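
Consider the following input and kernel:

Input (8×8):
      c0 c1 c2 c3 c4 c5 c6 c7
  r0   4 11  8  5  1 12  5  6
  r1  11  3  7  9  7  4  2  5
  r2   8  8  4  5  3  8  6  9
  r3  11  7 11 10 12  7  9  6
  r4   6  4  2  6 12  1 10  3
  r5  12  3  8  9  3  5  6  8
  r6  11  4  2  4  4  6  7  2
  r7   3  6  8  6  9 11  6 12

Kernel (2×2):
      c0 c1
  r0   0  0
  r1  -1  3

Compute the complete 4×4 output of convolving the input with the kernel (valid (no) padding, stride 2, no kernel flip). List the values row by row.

-2 20 5 13
10 19 9 9
-3 19 12 18
15 10 24 30

Output[0,0]: The receptive field on the input at this output position is [4 11 / 11 3]. Elementwise product with the kernel and sum: 11·-1 + 3·3.
Output[0,1]: The receptive field on the input at this output position is [8 5 / 7 9]. Elementwise product with the kernel and sum: 7·-1 + 9·3.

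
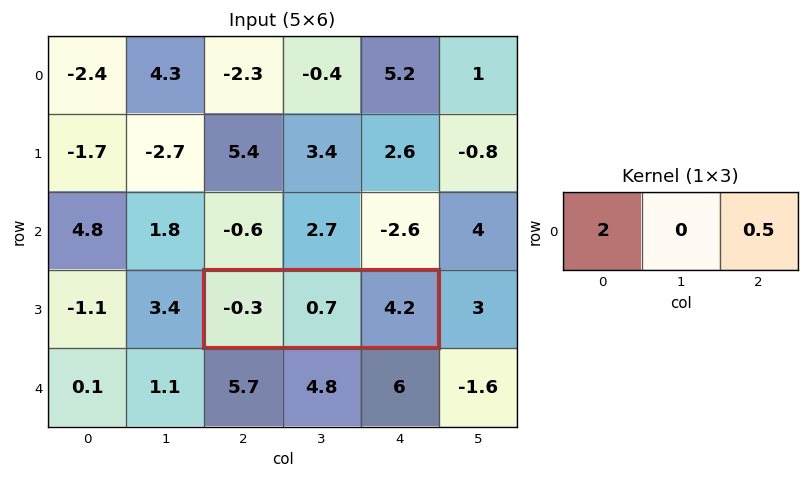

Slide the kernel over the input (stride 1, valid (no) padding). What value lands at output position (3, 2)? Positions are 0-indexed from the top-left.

The receptive field on the input at this output position is [-0.3 0.7 4.2]. Elementwise product with the kernel and sum: -0.3·2 + 4.2·0.5.

1.5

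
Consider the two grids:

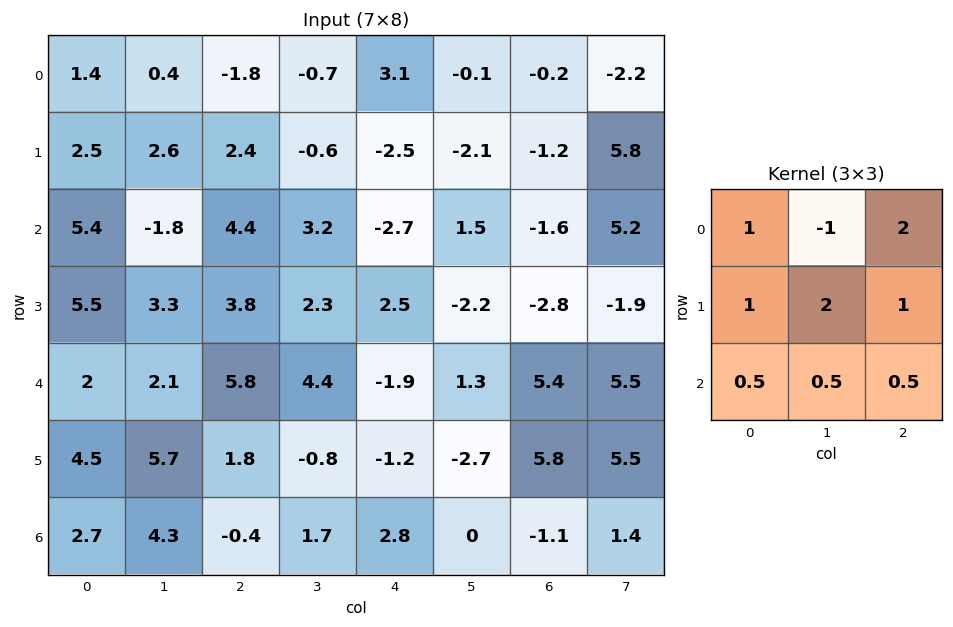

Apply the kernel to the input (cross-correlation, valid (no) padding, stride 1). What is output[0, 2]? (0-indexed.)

The receptive field on the input at this output position is [-1.8 -0.7 3.1 / 2.4 -0.6 -2.5 / 4.4 3.2 -2.7]. Elementwise product with the kernel and sum: -1.8·1 + -0.7·-1 + 3.1·2 + 2.4·1 + -0.6·2 + -2.5·1 + 4.4·0.5 + 3.2·0.5 + -2.7·0.5.

6.25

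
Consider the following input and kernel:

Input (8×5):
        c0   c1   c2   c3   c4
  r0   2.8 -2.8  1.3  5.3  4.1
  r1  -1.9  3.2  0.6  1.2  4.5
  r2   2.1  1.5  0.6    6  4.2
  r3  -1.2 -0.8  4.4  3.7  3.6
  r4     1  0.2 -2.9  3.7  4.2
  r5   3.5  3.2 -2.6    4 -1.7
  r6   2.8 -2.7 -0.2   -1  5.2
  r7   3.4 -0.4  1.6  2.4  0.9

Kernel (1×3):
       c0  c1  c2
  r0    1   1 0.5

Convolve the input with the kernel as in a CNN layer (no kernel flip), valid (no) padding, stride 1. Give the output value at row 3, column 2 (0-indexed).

9.9

The receptive field on the input at this output position is [4.4 3.7 3.6]. Elementwise product with the kernel and sum: 4.4·1 + 3.7·1 + 3.6·0.5.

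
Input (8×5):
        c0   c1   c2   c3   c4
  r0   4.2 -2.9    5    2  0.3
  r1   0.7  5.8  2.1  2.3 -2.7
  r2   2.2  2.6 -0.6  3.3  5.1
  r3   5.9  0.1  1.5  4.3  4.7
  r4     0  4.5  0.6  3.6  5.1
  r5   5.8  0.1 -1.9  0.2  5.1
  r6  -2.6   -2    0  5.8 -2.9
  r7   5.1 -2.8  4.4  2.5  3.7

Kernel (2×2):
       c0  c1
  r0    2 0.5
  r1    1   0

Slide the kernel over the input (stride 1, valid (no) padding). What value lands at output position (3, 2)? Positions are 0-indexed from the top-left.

5.75

The receptive field on the input at this output position is [1.5 4.3 / 0.6 3.6]. Elementwise product with the kernel and sum: 1.5·2 + 4.3·0.5 + 0.6·1.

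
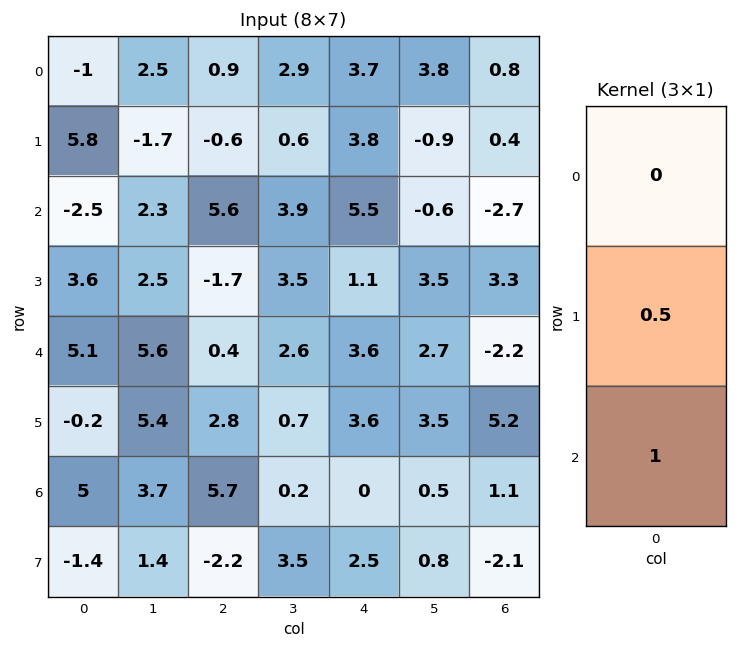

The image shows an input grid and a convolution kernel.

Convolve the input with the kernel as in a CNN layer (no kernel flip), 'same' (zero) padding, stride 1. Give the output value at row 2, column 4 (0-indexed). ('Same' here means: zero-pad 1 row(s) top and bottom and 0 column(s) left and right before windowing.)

3.85

The receptive field on the zero-padded input at this output position is [3.8 / 5.5 / 1.1]. Elementwise product with the kernel and sum: 5.5·0.5 + 1.1·1.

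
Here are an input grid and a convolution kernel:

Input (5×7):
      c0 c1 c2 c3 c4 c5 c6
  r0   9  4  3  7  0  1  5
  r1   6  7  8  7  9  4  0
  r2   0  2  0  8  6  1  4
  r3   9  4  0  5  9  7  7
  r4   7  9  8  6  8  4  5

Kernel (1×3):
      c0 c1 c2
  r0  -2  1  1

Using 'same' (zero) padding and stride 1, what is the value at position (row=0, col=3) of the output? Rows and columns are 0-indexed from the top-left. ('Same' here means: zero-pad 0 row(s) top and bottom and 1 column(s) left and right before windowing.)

The receptive field on the zero-padded input at this output position is [3 7 0]. Elementwise product with the kernel and sum: 3·-2 + 7·1 + 0·1.

1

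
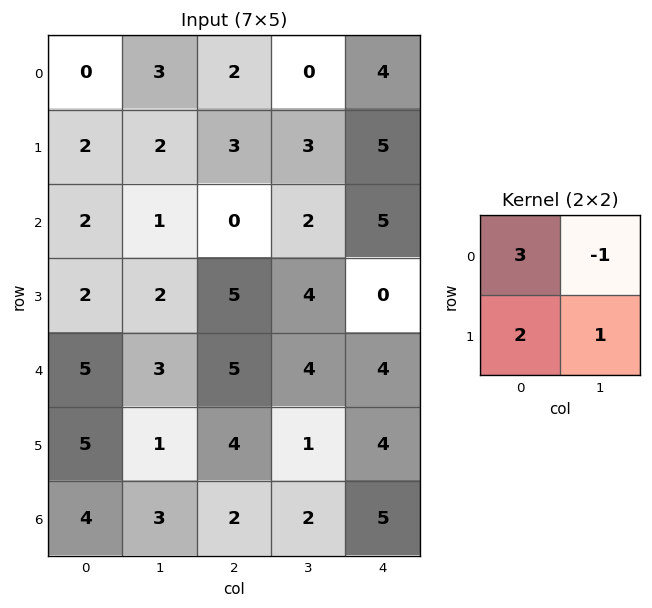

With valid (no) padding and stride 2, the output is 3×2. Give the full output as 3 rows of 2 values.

Output[0,0]: The receptive field on the input at this output position is [0 3 / 2 2]. Elementwise product with the kernel and sum: 0·3 + 3·-1 + 2·2 + 2·1.
Output[0,1]: The receptive field on the input at this output position is [2 0 / 3 3]. Elementwise product with the kernel and sum: 2·3 + 0·-1 + 3·2 + 3·1.

3 15
11 12
23 20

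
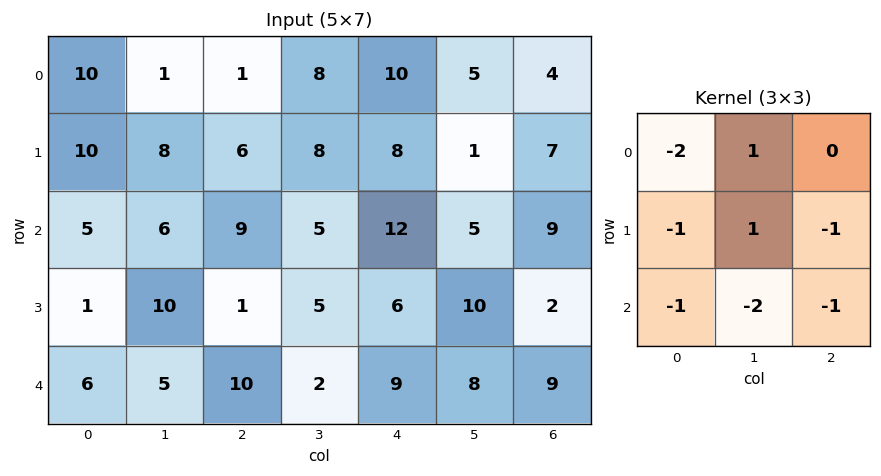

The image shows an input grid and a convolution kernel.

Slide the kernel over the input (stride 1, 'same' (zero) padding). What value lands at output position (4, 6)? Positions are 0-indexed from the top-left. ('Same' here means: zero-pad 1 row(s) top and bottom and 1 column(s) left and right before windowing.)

The receptive field on the zero-padded input at this output position is [10 2 0 / 8 9 0 / 0 0 0]. Elementwise product with the kernel and sum: 10·-2 + 2·1 + 8·-1 + 9·1 + 0·-1 + 0·-1 + 0·-2 + 0·-1.

-17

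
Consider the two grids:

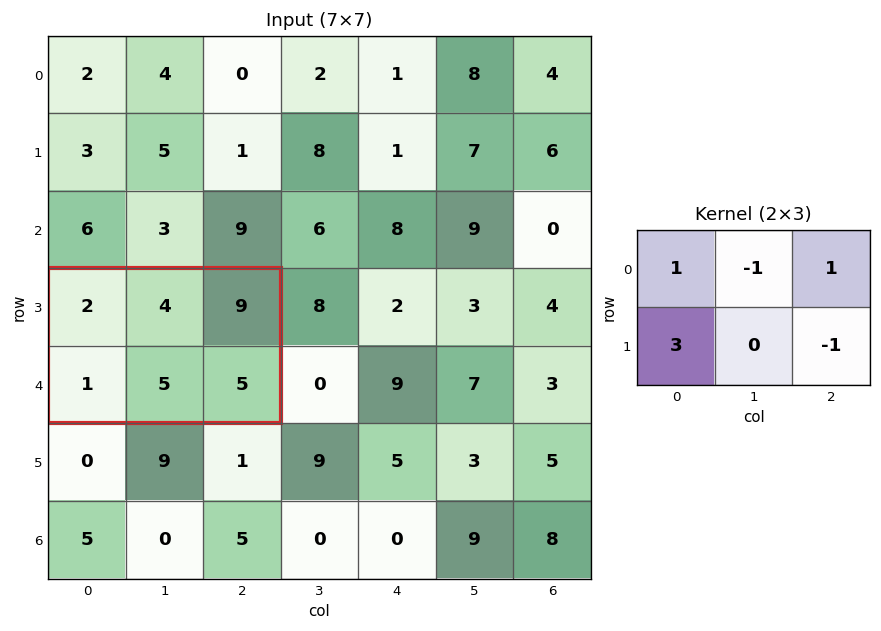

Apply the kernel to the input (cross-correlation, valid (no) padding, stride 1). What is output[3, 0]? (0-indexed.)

The receptive field on the input at this output position is [2 4 9 / 1 5 5]. Elementwise product with the kernel and sum: 2·1 + 4·-1 + 9·1 + 1·3 + 5·-1.

5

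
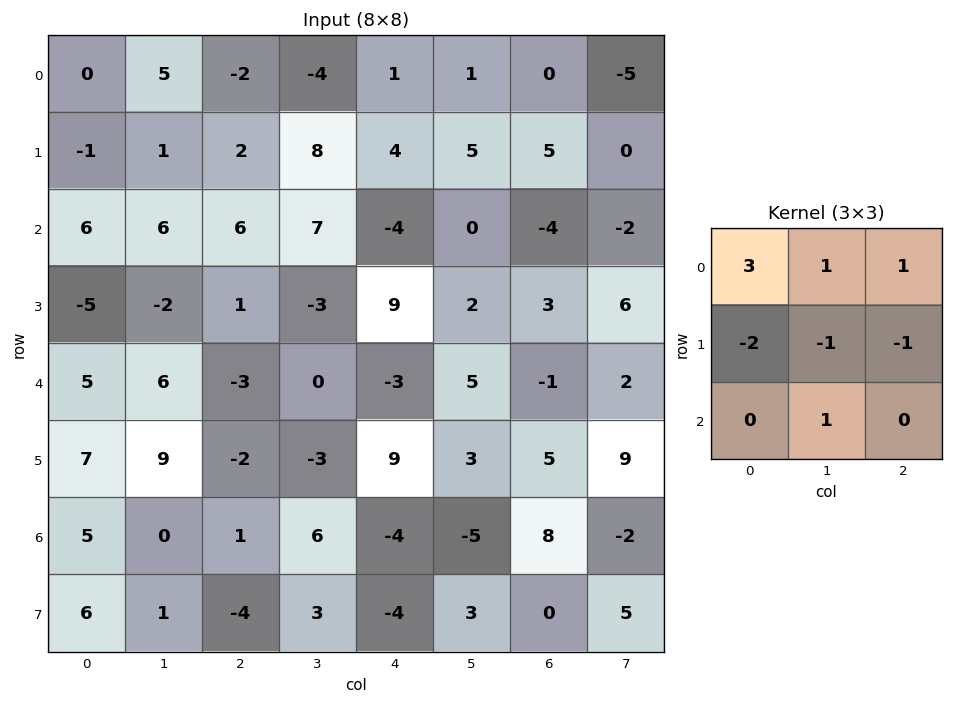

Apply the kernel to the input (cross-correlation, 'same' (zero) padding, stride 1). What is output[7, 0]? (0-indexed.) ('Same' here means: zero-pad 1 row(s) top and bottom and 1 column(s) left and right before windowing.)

-2

The receptive field on the zero-padded input at this output position is [0 5 0 / 0 6 1 / 0 0 0]. Elementwise product with the kernel and sum: 0·3 + 5·1 + 0·1 + 0·-2 + 6·-1 + 1·-1 + 0·1.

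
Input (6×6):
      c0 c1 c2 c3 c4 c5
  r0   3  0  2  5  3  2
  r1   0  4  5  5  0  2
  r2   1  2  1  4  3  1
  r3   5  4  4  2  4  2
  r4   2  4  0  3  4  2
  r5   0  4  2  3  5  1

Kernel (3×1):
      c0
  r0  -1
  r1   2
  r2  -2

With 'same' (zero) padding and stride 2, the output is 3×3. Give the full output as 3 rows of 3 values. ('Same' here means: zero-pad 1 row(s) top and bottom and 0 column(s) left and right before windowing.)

6 -6 6
-8 -11 -2
-1 -8 -6

Output[0,0]: The receptive field on the zero-padded input at this output position is [0 / 3 / 0]. Elementwise product with the kernel and sum: 0·-1 + 3·2 + 0·-2.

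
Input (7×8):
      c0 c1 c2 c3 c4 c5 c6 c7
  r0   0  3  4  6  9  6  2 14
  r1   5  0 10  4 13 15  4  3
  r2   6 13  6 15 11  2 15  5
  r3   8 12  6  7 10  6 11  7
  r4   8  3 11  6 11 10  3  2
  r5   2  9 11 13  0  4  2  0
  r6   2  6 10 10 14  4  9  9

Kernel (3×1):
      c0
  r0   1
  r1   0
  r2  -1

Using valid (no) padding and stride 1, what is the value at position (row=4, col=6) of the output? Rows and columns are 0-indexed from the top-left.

-6

The receptive field on the input at this output position is [3 / 2 / 9]. Elementwise product with the kernel and sum: 3·1 + 9·-1.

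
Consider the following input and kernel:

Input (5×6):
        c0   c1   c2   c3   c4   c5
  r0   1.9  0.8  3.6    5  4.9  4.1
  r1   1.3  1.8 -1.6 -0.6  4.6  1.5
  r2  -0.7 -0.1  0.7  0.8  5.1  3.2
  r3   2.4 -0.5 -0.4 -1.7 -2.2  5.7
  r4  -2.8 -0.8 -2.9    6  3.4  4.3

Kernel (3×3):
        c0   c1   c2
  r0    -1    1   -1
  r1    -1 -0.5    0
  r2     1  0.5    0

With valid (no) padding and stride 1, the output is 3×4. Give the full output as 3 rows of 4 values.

Output[0,0]: The receptive field on the input at this output position is [1.9 0.8 3.6 / 1.3 1.8 -1.6 / -0.7 -0.1 0.7]. Elementwise product with the kernel and sum: 1.9·-1 + 0.8·1 + 3.6·-1 + 1.3·-1 + 1.8·-0.5 + -0.7·1 + -0.1·0.5.
Output[0,1]: The receptive field on the input at this output position is [0.8 3.6 5 / 1.8 -1.6 -0.6 / -0.1 0.7 0.8]. Elementwise product with the kernel and sum: 0.8·-1 + 3.6·1 + 5·-1 + 1.8·-1 + -1.6·-0.5 + -0.1·1 + 0.7·0.5.

-7.65 -2.95 -0.5 -2.55
5 -3.75 -5.95 -2.45
-5.45 -1.55 -3.65 11.6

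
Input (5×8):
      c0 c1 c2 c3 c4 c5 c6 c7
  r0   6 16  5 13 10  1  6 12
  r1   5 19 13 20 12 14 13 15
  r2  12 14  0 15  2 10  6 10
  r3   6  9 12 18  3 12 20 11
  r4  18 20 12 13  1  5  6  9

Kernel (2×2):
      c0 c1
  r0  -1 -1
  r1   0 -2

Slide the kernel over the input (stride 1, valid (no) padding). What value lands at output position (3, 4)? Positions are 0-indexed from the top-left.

-25

The receptive field on the input at this output position is [3 12 / 1 5]. Elementwise product with the kernel and sum: 3·-1 + 12·-1 + 5·-2.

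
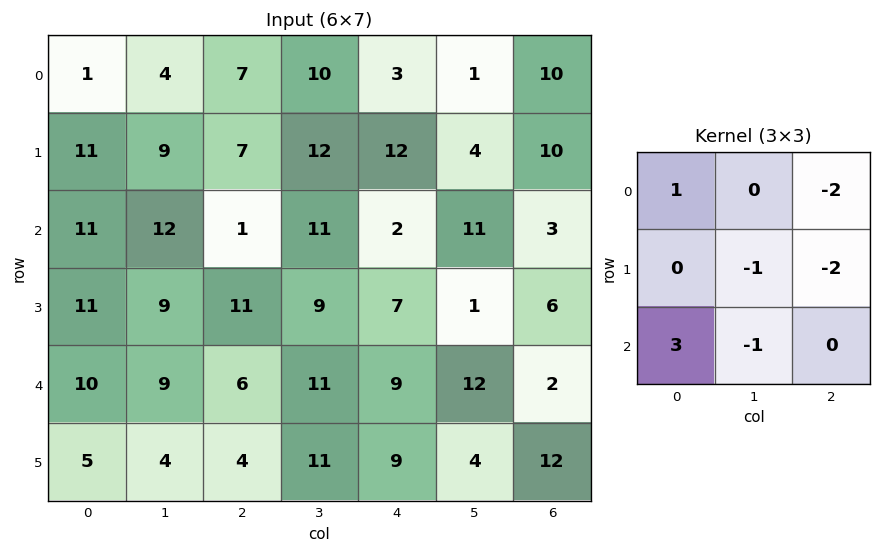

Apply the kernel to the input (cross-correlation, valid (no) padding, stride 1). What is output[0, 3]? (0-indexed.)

19

The receptive field on the input at this output position is [10 3 1 / 12 12 4 / 11 2 11]. Elementwise product with the kernel and sum: 10·1 + 1·-2 + 12·-1 + 4·-2 + 11·3 + 2·-1.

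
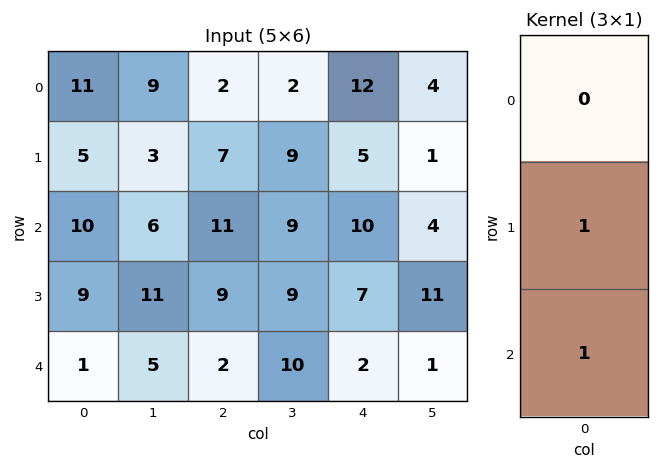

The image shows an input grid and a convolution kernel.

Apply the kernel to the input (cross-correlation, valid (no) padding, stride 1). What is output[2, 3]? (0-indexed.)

The receptive field on the input at this output position is [9 / 9 / 10]. Elementwise product with the kernel and sum: 9·1 + 10·1.

19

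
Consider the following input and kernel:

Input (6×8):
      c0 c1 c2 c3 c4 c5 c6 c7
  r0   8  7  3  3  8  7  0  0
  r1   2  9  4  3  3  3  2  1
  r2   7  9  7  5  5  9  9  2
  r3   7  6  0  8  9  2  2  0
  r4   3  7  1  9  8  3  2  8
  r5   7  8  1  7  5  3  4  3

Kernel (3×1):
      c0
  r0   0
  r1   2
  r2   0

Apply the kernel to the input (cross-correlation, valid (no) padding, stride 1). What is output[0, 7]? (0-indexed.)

2

The receptive field on the input at this output position is [0 / 1 / 2]. Elementwise product with the kernel and sum: 1·2.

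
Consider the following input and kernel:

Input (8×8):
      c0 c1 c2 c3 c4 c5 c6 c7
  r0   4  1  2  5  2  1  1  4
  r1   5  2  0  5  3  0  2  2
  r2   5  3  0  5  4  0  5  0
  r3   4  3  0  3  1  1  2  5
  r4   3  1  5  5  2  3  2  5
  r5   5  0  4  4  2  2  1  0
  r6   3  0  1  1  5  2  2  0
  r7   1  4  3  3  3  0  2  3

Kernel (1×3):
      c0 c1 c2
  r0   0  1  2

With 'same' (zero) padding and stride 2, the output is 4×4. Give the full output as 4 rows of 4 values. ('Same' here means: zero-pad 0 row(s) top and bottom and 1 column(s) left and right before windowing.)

6 12 4 9
11 10 4 5
5 15 8 12
3 3 9 2

Output[0,0]: The receptive field on the zero-padded input at this output position is [0 4 1]. Elementwise product with the kernel and sum: 4·1 + 1·2.
Output[0,1]: The receptive field on the zero-padded input at this output position is [1 2 5]. Elementwise product with the kernel and sum: 2·1 + 5·2.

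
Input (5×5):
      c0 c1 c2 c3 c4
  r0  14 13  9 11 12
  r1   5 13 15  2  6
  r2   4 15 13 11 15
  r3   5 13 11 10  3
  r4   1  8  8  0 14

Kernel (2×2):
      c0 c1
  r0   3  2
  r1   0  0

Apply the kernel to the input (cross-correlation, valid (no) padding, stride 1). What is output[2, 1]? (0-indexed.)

71

The receptive field on the input at this output position is [15 13 / 13 11]. Elementwise product with the kernel and sum: 15·3 + 13·2.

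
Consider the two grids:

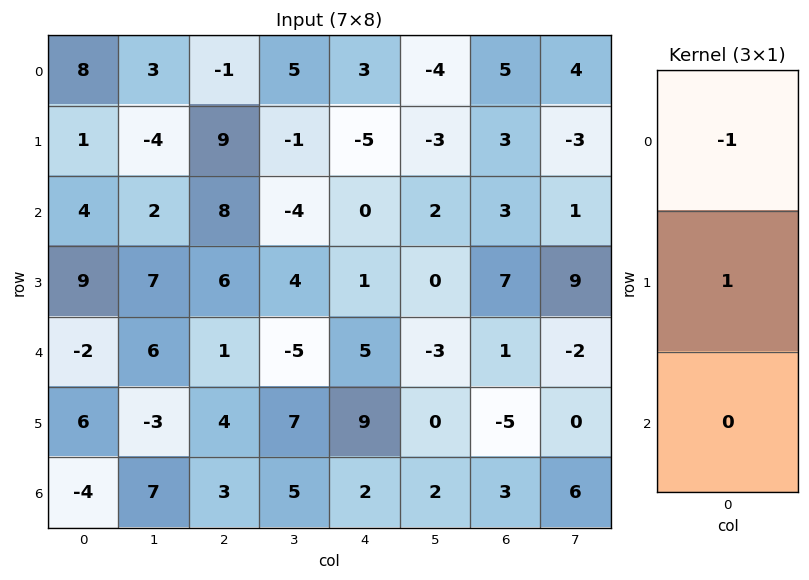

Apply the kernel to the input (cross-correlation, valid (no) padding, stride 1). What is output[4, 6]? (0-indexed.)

-6

The receptive field on the input at this output position is [1 / -5 / 3]. Elementwise product with the kernel and sum: 1·-1 + -5·1.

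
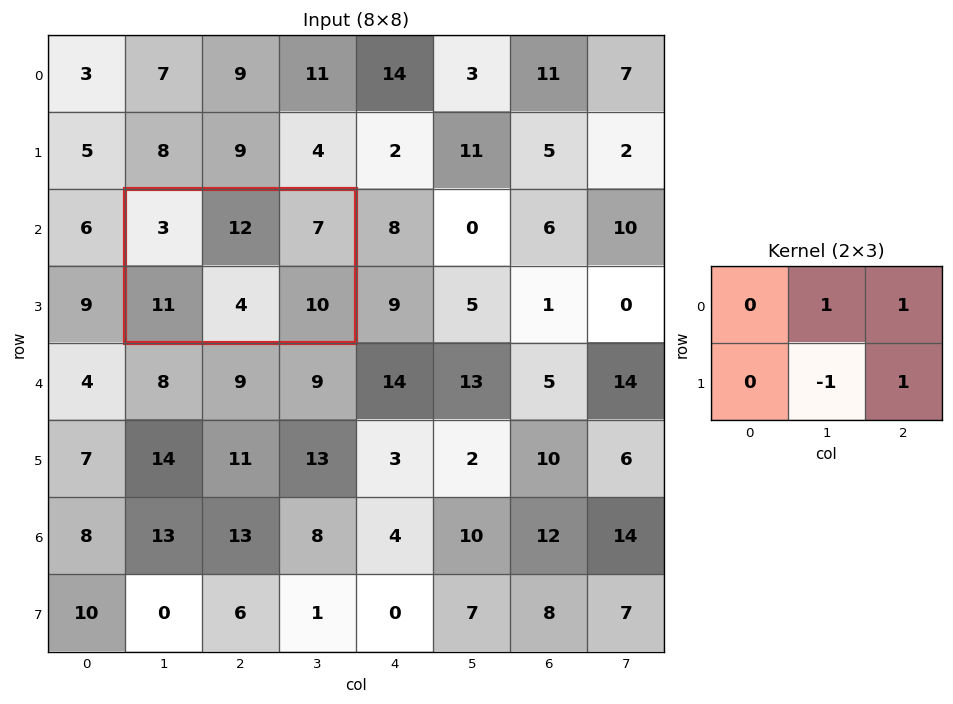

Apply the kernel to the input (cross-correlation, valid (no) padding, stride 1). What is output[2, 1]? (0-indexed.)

The receptive field on the input at this output position is [3 12 7 / 11 4 10]. Elementwise product with the kernel and sum: 12·1 + 7·1 + 4·-1 + 10·1.

25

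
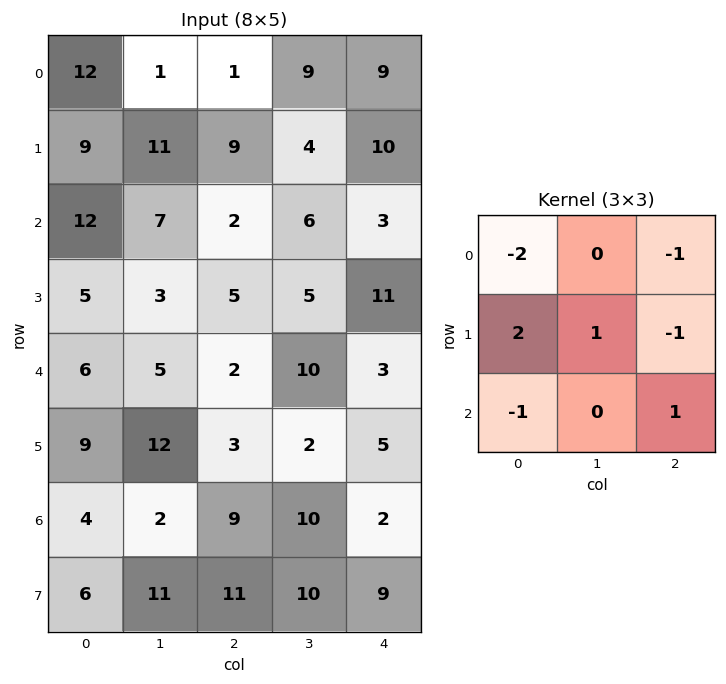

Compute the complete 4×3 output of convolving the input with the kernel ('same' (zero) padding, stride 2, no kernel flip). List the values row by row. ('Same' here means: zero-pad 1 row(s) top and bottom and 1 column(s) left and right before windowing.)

22 -13 23
-3 -14 2
10 -19 11
1 -24 8

Output[0,0]: The receptive field on the zero-padded input at this output position is [0 0 0 / 0 12 1 / 0 9 11]. Elementwise product with the kernel and sum: 0·-2 + 0·-1 + 0·2 + 12·1 + 1·-1 + 0·-1 + 11·1.
Output[0,1]: The receptive field on the zero-padded input at this output position is [0 0 0 / 1 1 9 / 11 9 4]. Elementwise product with the kernel and sum: 0·-2 + 0·-1 + 1·2 + 1·1 + 9·-1 + 11·-1 + 4·1.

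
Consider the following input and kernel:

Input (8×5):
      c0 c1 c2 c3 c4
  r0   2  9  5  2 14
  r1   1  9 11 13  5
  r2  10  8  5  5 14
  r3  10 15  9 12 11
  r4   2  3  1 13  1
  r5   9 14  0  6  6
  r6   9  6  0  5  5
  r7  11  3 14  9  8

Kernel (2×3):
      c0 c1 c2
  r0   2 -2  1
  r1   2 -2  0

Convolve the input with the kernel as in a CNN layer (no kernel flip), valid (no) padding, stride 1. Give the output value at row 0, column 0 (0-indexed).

-25

The receptive field on the input at this output position is [2 9 5 / 1 9 11]. Elementwise product with the kernel and sum: 2·2 + 9·-2 + 5·1 + 1·2 + 9·-2.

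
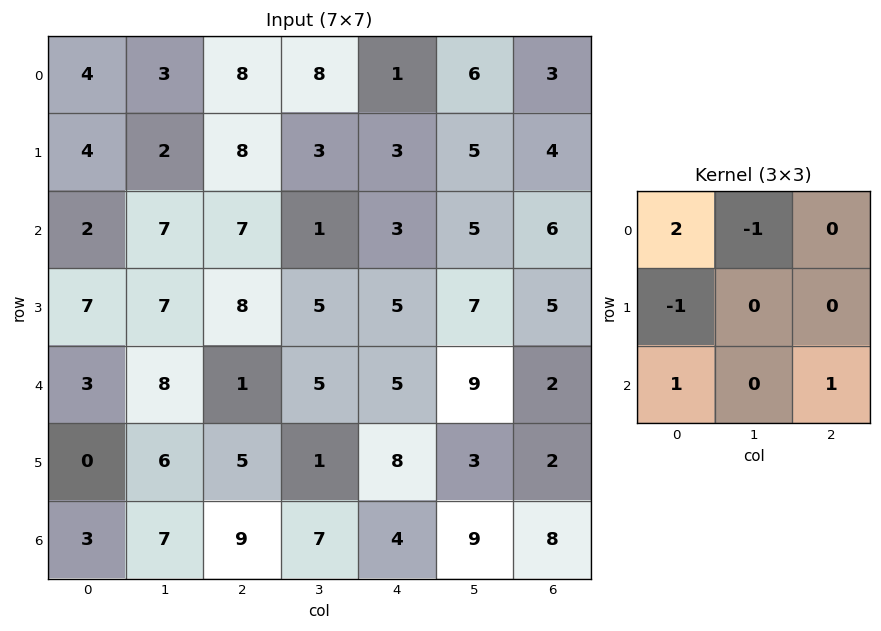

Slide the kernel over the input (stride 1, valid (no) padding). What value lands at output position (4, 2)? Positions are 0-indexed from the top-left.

5

The receptive field on the input at this output position is [1 5 5 / 5 1 8 / 9 7 4]. Elementwise product with the kernel and sum: 1·2 + 5·-1 + 5·-1 + 9·1 + 4·1.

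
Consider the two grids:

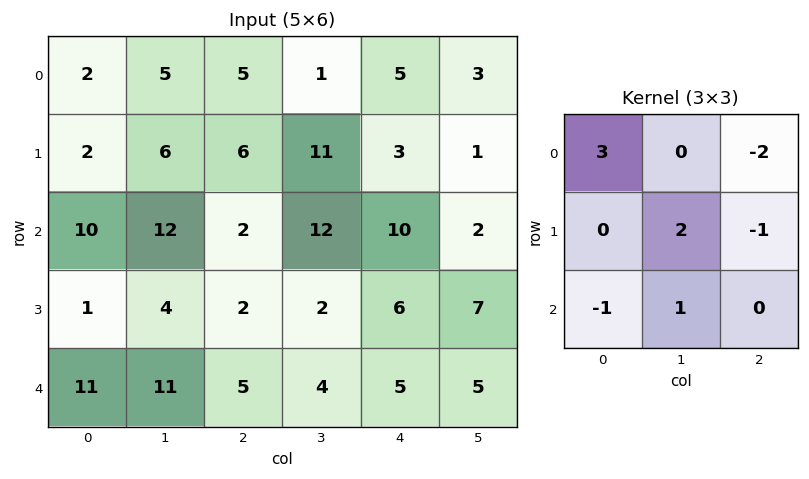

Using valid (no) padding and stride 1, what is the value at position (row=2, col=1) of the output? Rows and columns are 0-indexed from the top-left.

The receptive field on the input at this output position is [12 2 12 / 4 2 2 / 11 5 4]. Elementwise product with the kernel and sum: 12·3 + 12·-2 + 2·2 + 2·-1 + 11·-1 + 5·1.

8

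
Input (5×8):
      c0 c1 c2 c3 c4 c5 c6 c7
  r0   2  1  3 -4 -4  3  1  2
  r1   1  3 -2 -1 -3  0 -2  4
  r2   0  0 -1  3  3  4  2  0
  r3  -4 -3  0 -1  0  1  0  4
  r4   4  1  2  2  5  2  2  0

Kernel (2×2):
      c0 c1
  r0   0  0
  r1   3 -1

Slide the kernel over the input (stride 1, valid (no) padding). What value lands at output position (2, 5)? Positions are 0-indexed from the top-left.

3

The receptive field on the input at this output position is [4 2 / 1 0]. Elementwise product with the kernel and sum: 1·3 + 0·-1.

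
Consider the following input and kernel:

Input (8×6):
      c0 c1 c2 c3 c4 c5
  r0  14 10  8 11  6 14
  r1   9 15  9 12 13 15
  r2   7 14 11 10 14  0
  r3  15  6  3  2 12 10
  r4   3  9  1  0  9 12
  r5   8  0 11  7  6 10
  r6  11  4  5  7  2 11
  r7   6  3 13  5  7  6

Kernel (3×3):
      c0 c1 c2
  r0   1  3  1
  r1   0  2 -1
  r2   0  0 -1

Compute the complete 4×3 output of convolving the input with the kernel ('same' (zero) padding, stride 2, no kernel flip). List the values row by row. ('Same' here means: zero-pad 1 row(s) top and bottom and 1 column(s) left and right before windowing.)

Output[0,0]: The receptive field on the zero-padded input at this output position is [0 0 0 / 0 14 10 / 0 9 15]. Elementwise product with the kernel and sum: 0·1 + 0·3 + 0·1 + 14·2 + 10·-1 + 15·-1.

3 -7 -17
36 64 84
48 12 44
39 38 22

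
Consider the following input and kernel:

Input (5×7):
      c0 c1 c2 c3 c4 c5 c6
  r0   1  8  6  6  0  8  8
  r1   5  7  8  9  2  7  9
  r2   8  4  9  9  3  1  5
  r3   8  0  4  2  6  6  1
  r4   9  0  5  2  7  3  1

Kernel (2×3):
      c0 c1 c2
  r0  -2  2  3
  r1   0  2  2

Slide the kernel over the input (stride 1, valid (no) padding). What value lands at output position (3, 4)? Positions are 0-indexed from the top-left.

The receptive field on the input at this output position is [6 6 1 / 7 3 1]. Elementwise product with the kernel and sum: 6·-2 + 6·2 + 1·3 + 3·2 + 1·2.

11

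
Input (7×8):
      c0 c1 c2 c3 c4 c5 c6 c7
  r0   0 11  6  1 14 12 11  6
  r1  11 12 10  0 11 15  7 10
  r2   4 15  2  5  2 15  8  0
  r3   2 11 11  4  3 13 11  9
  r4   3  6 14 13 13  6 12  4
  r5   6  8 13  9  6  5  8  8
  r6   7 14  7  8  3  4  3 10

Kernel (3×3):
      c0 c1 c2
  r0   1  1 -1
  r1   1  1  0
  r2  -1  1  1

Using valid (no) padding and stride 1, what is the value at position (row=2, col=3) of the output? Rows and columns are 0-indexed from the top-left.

The receptive field on the input at this output position is [5 2 15 / 4 3 13 / 13 13 6]. Elementwise product with the kernel and sum: 5·1 + 2·1 + 15·-1 + 4·1 + 3·1 + 13·-1 + 13·1 + 6·1.

5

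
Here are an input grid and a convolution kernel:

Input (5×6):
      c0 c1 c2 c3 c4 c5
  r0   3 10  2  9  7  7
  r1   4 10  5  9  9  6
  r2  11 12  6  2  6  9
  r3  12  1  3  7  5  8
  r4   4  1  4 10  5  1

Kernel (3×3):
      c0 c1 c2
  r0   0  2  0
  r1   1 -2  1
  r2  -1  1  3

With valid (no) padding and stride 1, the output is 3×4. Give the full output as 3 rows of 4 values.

Output[0,0]: The receptive field on the input at this output position is [3 10 2 / 4 10 5 / 11 12 6]. Elementwise product with the kernel and sum: 10·2 + 4·1 + 10·-2 + 5·1 + 11·-1 + 12·1 + 6·3.

28 13 28 42
11 35 45 39
46 47 19 15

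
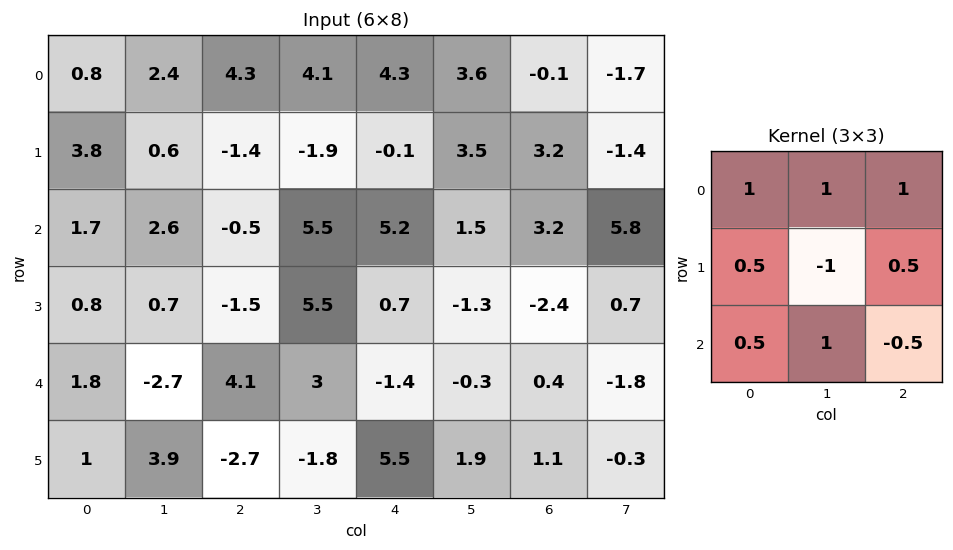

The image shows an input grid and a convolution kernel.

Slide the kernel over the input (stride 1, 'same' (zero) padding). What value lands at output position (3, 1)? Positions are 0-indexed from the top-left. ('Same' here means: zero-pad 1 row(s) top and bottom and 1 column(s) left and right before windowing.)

-1.1

The receptive field on the zero-padded input at this output position is [1.7 2.6 -0.5 / 0.8 0.7 -1.5 / 1.8 -2.7 4.1]. Elementwise product with the kernel and sum: 1.7·1 + 2.6·1 + -0.5·1 + 0.8·0.5 + 0.7·-1 + -1.5·0.5 + 1.8·0.5 + -2.7·1 + 4.1·-0.5.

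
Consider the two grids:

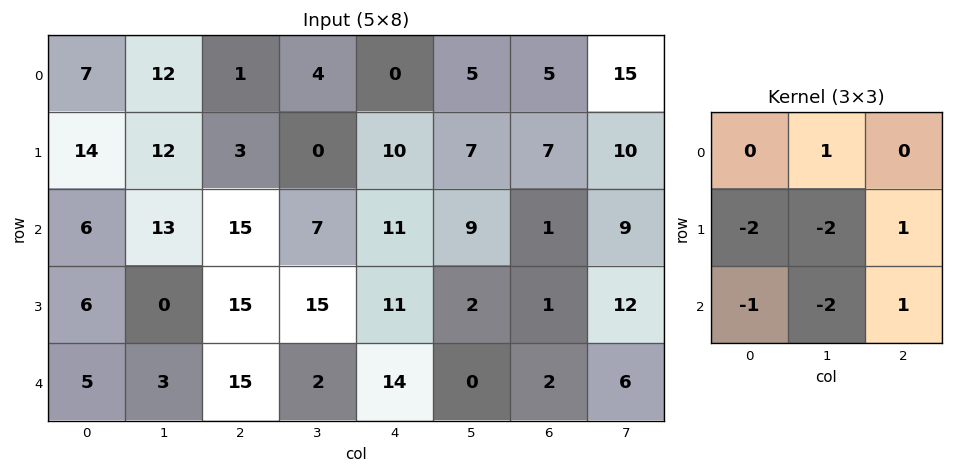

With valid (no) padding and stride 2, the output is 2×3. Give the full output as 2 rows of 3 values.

-54 -10 -50
20 -47 -28

Output[0,0]: The receptive field on the input at this output position is [7 12 1 / 14 12 3 / 6 13 15]. Elementwise product with the kernel and sum: 12·1 + 14·-2 + 12·-2 + 3·1 + 6·-1 + 13·-2 + 15·1.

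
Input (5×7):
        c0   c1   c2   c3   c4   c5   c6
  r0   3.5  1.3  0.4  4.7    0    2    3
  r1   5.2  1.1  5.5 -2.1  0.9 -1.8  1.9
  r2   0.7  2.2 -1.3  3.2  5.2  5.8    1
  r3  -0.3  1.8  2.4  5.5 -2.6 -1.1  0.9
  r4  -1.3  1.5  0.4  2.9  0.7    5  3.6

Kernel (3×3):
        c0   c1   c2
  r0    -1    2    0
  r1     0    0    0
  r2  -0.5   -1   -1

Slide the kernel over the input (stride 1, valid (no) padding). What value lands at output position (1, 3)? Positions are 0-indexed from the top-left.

4.85

The receptive field on the input at this output position is [-2.1 0.9 -1.8 / 3.2 5.2 5.8 / 5.5 -2.6 -1.1]. Elementwise product with the kernel and sum: -2.1·-1 + 0.9·2 + 5.5·-0.5 + -2.6·-1 + -1.1·-1.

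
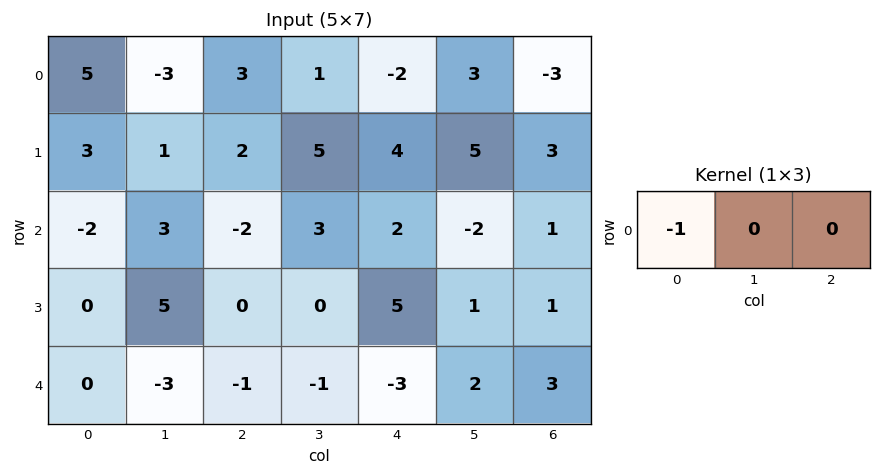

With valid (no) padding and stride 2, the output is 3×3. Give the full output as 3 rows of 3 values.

-5 -3 2
2 2 -2
0 1 3

Output[0,0]: The receptive field on the input at this output position is [5 -3 3]. Elementwise product with the kernel and sum: 5·-1.
Output[0,1]: The receptive field on the input at this output position is [3 1 -2]. Elementwise product with the kernel and sum: 3·-1.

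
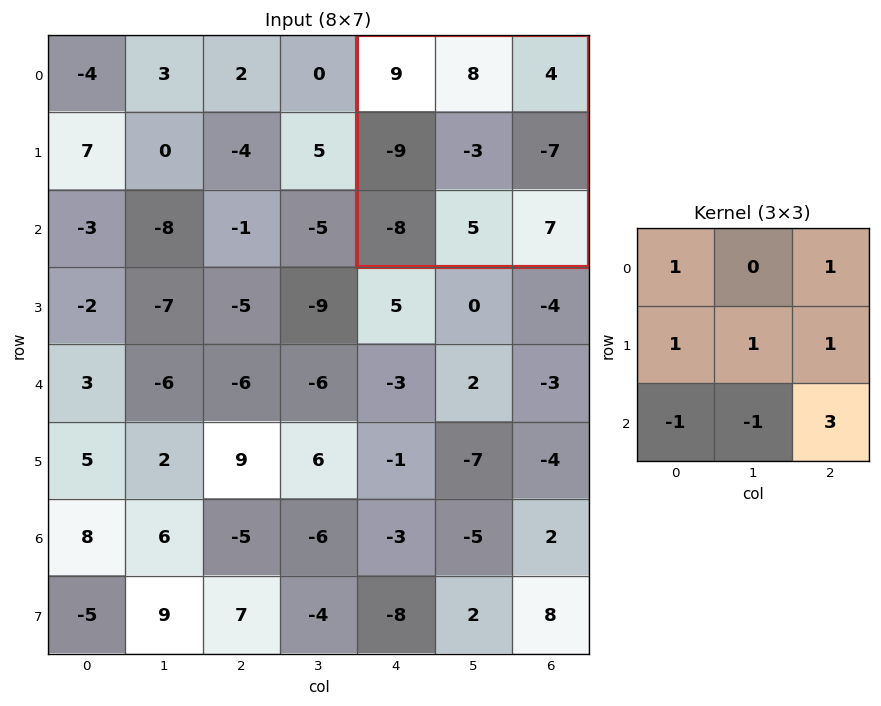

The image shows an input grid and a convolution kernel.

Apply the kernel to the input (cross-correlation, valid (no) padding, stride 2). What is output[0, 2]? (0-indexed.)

The receptive field on the input at this output position is [9 8 4 / -9 -3 -7 / -8 5 7]. Elementwise product with the kernel and sum: 9·1 + 4·1 + -9·1 + -3·1 + -7·1 + -8·-1 + 5·-1 + 7·3.

18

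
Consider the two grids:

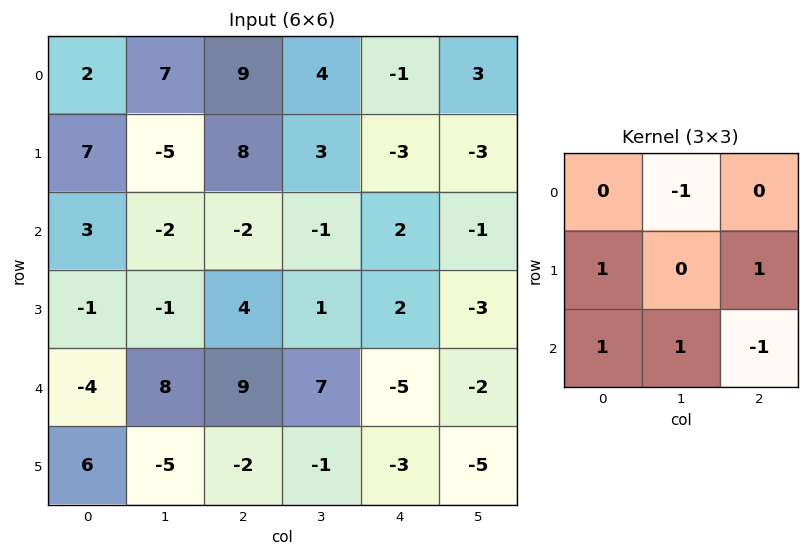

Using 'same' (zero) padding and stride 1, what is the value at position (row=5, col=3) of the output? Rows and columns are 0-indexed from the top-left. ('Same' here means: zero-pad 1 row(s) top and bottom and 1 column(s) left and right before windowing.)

The receptive field on the zero-padded input at this output position is [9 7 -5 / -2 -1 -3 / 0 0 0]. Elementwise product with the kernel and sum: 7·-1 + -2·1 + -3·1 + 0·1 + 0·1 + 0·-1.

-12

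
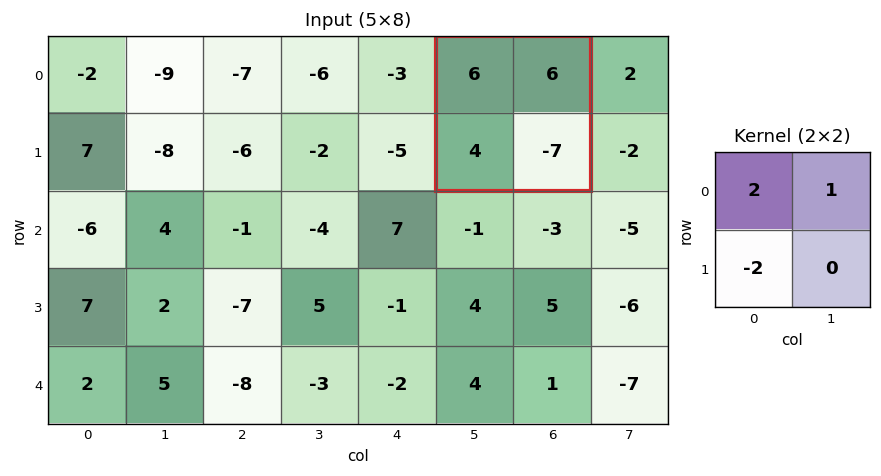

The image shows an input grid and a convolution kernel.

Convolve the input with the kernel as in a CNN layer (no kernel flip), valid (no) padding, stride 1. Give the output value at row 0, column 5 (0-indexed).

10

The receptive field on the input at this output position is [6 6 / 4 -7]. Elementwise product with the kernel and sum: 6·2 + 6·1 + 4·-2.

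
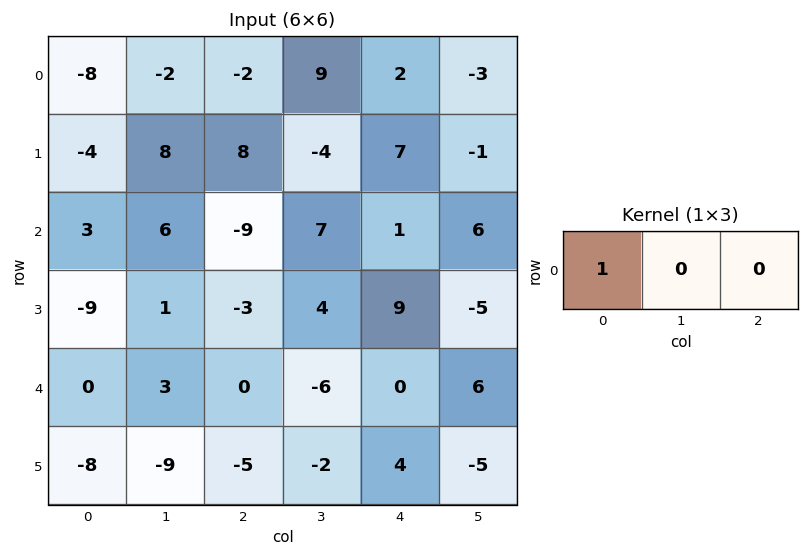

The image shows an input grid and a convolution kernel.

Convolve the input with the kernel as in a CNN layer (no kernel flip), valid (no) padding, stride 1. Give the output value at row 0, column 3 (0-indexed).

The receptive field on the input at this output position is [9 2 -3]. Elementwise product with the kernel and sum: 9·1.

9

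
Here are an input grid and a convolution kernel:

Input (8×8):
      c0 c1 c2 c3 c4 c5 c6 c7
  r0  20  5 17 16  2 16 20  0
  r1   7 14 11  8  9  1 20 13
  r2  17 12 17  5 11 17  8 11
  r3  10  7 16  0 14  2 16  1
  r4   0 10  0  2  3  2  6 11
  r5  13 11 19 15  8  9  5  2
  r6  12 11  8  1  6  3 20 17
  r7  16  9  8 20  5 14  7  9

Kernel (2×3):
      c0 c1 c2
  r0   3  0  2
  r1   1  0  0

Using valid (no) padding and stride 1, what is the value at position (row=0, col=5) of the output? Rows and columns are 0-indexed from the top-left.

49

The receptive field on the input at this output position is [16 20 0 / 1 20 13]. Elementwise product with the kernel and sum: 16·3 + 0·2 + 1·1.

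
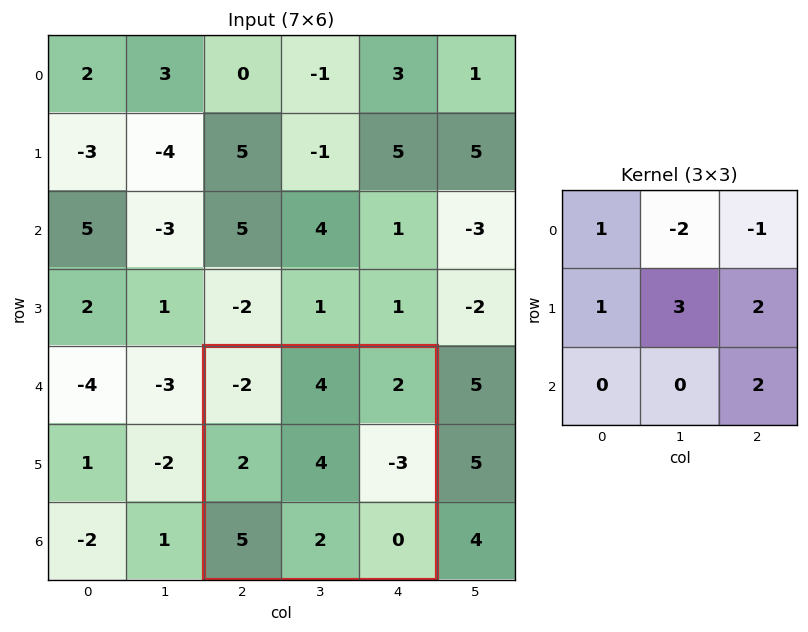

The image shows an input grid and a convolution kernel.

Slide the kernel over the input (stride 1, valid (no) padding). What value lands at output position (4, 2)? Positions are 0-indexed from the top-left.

The receptive field on the input at this output position is [-2 4 2 / 2 4 -3 / 5 2 0]. Elementwise product with the kernel and sum: -2·1 + 4·-2 + 2·-1 + 2·1 + 4·3 + -3·2 + 0·2.

-4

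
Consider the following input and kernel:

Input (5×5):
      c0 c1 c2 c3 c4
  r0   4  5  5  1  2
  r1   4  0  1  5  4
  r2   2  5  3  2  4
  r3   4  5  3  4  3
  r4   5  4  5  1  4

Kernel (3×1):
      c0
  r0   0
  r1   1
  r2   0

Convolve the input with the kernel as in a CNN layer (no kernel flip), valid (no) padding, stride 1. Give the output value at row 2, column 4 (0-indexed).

3

The receptive field on the input at this output position is [4 / 3 / 4]. Elementwise product with the kernel and sum: 3·1.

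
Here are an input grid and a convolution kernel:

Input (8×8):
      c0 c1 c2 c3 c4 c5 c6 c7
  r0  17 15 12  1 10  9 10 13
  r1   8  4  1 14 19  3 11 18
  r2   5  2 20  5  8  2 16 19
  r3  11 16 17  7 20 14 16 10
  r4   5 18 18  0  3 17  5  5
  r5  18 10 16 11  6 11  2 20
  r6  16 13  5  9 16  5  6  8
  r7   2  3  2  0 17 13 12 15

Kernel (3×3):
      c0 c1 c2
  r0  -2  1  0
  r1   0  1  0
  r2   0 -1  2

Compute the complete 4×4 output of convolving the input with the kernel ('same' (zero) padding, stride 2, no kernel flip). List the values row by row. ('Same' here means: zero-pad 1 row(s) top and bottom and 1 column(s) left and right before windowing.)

17 39 -3 35
34 10 7 25
18 9 25 31
38 -1 9 4

Output[0,0]: The receptive field on the zero-padded input at this output position is [0 0 0 / 0 17 15 / 0 8 4]. Elementwise product with the kernel and sum: 0·-2 + 0·1 + 17·1 + 8·-1 + 4·2.
Output[0,1]: The receptive field on the zero-padded input at this output position is [0 0 0 / 15 12 1 / 4 1 14]. Elementwise product with the kernel and sum: 0·-2 + 0·1 + 12·1 + 1·-1 + 14·2.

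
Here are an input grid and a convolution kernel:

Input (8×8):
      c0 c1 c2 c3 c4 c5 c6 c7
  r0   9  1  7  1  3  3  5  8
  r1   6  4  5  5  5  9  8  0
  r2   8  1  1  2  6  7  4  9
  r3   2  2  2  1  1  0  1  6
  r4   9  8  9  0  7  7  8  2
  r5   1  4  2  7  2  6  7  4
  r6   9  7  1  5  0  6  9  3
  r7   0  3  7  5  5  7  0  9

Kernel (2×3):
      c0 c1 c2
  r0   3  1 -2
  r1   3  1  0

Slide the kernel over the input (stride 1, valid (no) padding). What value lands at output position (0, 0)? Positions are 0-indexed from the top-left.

The receptive field on the input at this output position is [9 1 7 / 6 4 5]. Elementwise product with the kernel and sum: 9·3 + 1·1 + 7·-2 + 6·3 + 4·1.

36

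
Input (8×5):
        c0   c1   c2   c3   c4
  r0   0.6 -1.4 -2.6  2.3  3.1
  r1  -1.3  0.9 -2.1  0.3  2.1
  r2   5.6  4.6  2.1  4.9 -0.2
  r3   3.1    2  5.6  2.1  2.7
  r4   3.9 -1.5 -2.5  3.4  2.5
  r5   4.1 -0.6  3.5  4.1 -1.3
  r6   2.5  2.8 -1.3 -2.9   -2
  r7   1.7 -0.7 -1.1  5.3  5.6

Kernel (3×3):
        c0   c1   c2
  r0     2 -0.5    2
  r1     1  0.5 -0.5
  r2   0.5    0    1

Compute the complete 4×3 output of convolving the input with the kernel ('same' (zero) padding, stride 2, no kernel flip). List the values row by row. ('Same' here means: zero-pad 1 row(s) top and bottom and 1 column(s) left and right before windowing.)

1.9 -3.1 4
4.95 9.75 5.4
4.55 4.75 9.55
-4.1 13.8 7.6

Output[0,0]: The receptive field on the zero-padded input at this output position is [0 0 0 / 0 0.6 -1.4 / 0 -1.3 0.9]. Elementwise product with the kernel and sum: 0·2 + 0·-0.5 + 0·2 + 0·1 + 0.6·0.5 + -1.4·-0.5 + 0·0.5 + 0.9·1.
Output[0,1]: The receptive field on the zero-padded input at this output position is [0 0 0 / -1.4 -2.6 2.3 / 0.9 -2.1 0.3]. Elementwise product with the kernel and sum: 0·2 + 0·-0.5 + 0·2 + -1.4·1 + -2.6·0.5 + 2.3·-0.5 + 0.9·0.5 + 0.3·1.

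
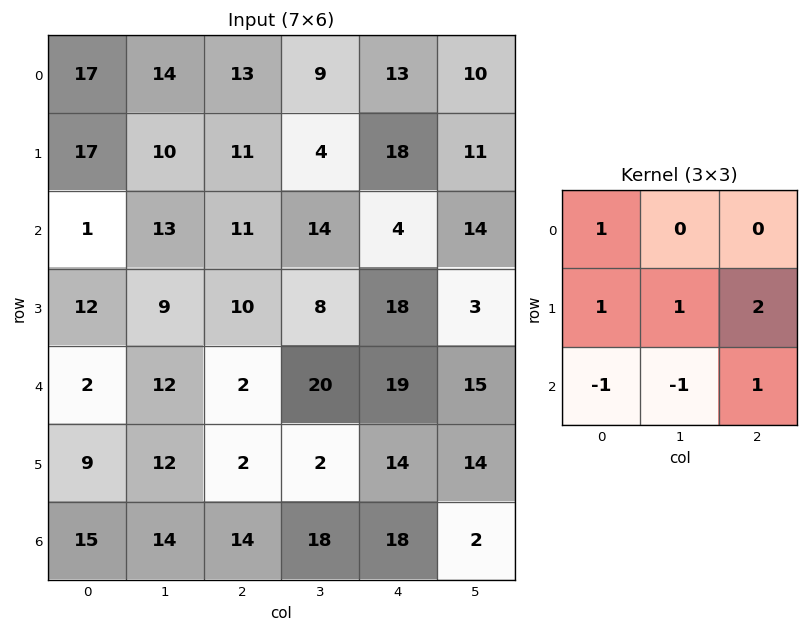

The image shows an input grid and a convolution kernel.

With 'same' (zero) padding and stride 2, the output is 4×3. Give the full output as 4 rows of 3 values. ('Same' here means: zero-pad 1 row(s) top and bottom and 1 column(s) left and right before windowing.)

Output[0,0]: The receptive field on the zero-padded input at this output position is [0 0 0 / 0 17 14 / 0 17 10]. Elementwise product with the kernel and sum: 0·1 + 0·1 + 17·1 + 14·2 + 0·-1 + 17·-1 + 10·1.
Output[0,1]: The receptive field on the zero-padded input at this output position is [0 0 0 / 14 13 9 / 10 11 4]. Elementwise product with the kernel and sum: 0·1 + 14·1 + 13·1 + 9·2 + 10·-1 + 11·-1 + 4·1.

38 28 31
24 51 27
29 51 75
43 76 42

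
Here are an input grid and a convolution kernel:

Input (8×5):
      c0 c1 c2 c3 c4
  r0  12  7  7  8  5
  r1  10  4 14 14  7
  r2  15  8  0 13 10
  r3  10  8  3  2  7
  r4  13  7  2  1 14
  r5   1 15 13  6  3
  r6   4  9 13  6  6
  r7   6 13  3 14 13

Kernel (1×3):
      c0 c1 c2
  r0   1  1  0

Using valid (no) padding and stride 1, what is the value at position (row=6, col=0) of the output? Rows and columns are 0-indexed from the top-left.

The receptive field on the input at this output position is [4 9 13]. Elementwise product with the kernel and sum: 4·1 + 9·1.

13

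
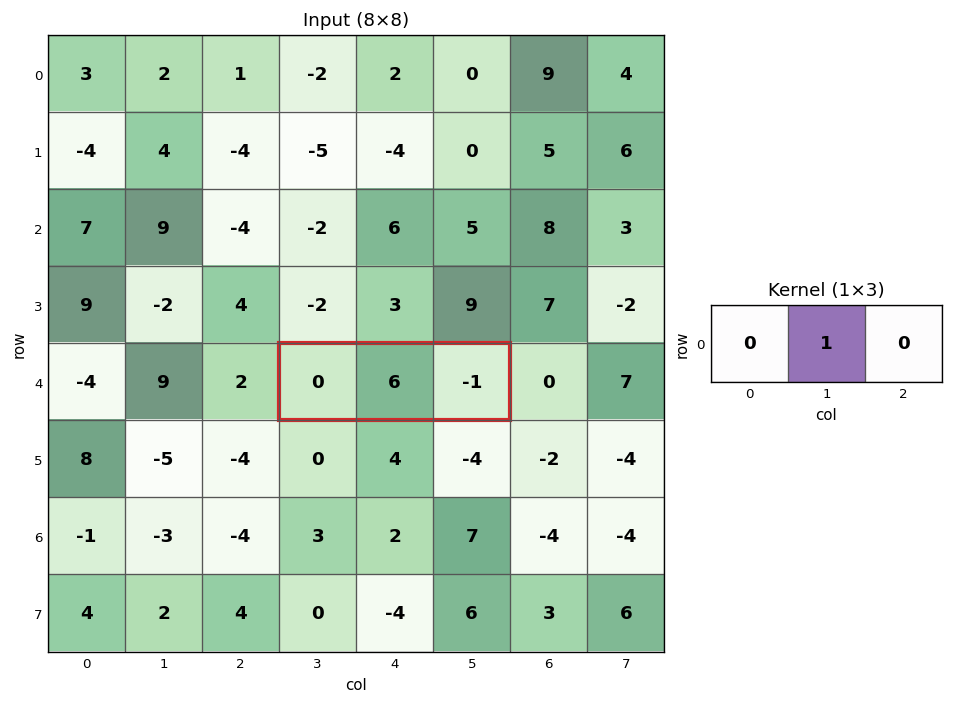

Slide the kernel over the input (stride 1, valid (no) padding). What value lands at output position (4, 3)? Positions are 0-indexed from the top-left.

6

The receptive field on the input at this output position is [0 6 -1]. Elementwise product with the kernel and sum: 6·1.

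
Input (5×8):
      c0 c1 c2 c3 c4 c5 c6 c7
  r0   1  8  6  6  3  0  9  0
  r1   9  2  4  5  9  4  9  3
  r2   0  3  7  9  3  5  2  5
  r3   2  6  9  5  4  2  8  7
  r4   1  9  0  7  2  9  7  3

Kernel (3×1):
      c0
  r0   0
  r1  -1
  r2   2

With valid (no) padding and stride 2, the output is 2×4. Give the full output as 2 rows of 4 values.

Output[0,0]: The receptive field on the input at this output position is [1 / 9 / 0]. Elementwise product with the kernel and sum: 9·-1 + 0·2.
Output[0,1]: The receptive field on the input at this output position is [6 / 4 / 7]. Elementwise product with the kernel and sum: 4·-1 + 7·2.

-9 10 -3 -5
0 -9 0 6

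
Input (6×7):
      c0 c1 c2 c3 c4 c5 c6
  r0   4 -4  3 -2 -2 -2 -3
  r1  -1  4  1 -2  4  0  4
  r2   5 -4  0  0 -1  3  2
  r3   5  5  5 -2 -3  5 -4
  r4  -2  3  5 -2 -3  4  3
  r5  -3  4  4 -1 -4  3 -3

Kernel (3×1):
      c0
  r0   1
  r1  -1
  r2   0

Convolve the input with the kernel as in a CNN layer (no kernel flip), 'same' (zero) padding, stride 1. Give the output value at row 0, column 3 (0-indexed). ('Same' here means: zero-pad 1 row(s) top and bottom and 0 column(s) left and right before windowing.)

2

The receptive field on the zero-padded input at this output position is [0 / -2 / -2]. Elementwise product with the kernel and sum: 0·1 + -2·-1.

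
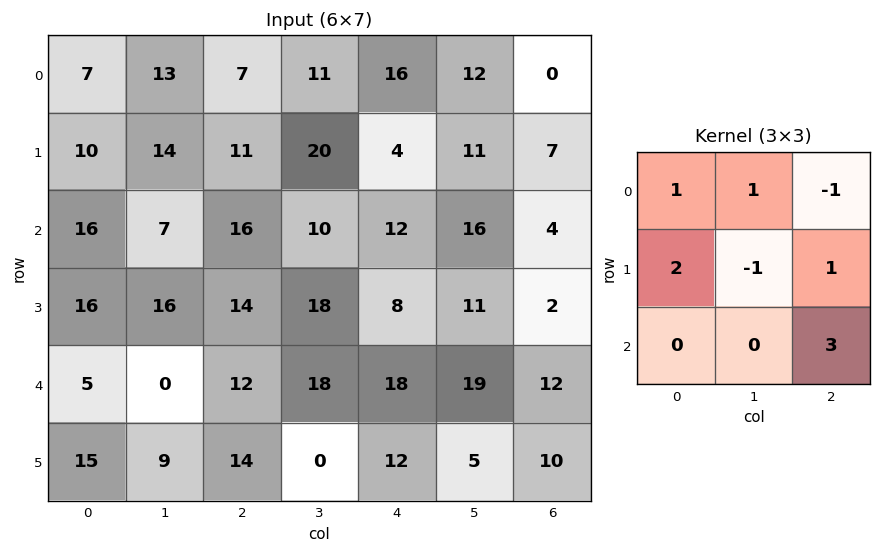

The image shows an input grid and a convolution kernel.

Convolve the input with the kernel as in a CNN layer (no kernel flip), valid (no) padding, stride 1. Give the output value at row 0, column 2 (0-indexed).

The receptive field on the input at this output position is [7 11 16 / 11 20 4 / 16 10 12]. Elementwise product with the kernel and sum: 7·1 + 11·1 + 16·-1 + 11·2 + 20·-1 + 4·1 + 12·3.

44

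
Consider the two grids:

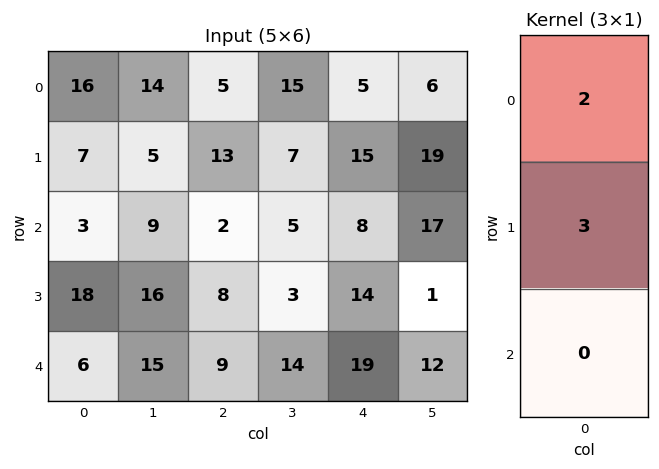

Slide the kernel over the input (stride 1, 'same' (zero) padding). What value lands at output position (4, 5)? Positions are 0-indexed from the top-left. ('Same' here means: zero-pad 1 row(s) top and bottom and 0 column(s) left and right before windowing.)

The receptive field on the zero-padded input at this output position is [1 / 12 / 0]. Elementwise product with the kernel and sum: 1·2 + 12·3.

38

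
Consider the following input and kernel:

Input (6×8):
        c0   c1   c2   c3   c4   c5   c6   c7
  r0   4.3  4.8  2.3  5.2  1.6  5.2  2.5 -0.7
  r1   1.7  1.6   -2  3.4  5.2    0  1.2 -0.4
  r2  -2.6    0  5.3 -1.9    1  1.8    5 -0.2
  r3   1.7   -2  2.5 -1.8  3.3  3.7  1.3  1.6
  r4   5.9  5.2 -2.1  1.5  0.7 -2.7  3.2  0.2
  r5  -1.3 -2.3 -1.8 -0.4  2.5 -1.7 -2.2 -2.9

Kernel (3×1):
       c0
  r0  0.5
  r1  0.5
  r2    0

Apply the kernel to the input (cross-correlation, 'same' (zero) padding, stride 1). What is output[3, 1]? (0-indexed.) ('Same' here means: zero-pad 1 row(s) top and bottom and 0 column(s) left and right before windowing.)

-1

The receptive field on the zero-padded input at this output position is [0 / -2 / 5.2]. Elementwise product with the kernel and sum: 0·0.5 + -2·0.5.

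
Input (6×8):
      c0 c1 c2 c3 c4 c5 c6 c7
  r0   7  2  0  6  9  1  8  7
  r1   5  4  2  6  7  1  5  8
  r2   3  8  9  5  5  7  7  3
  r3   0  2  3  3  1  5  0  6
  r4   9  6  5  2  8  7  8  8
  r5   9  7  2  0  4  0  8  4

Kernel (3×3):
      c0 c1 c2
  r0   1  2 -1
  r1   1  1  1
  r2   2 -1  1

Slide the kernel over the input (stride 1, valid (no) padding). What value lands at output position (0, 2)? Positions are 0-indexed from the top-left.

36

The receptive field on the input at this output position is [0 6 9 / 2 6 7 / 9 5 5]. Elementwise product with the kernel and sum: 0·1 + 6·2 + 9·-1 + 2·1 + 6·1 + 7·1 + 9·2 + 5·-1 + 5·1.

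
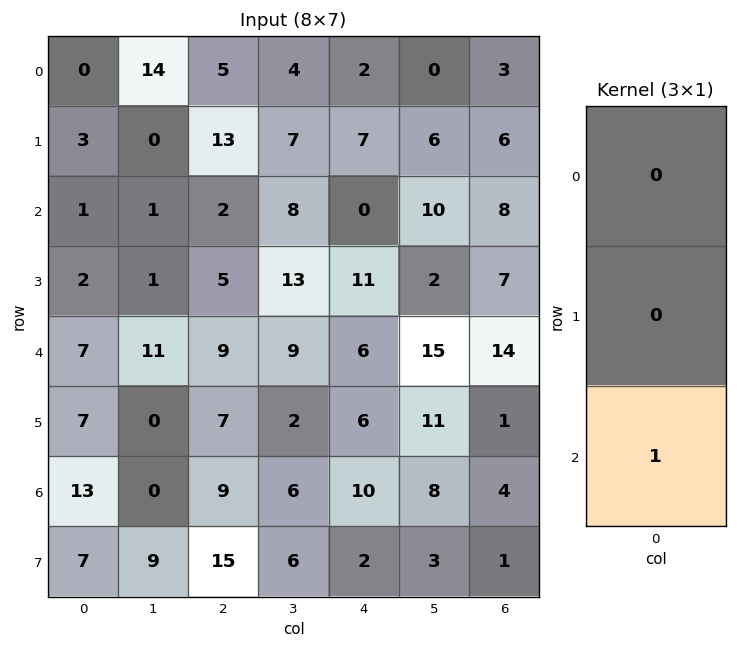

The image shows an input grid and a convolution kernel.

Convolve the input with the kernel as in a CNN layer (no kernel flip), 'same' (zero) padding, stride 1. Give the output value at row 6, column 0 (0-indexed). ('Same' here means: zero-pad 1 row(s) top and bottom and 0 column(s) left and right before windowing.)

The receptive field on the zero-padded input at this output position is [7 / 13 / 7]. Elementwise product with the kernel and sum: 7·1.

7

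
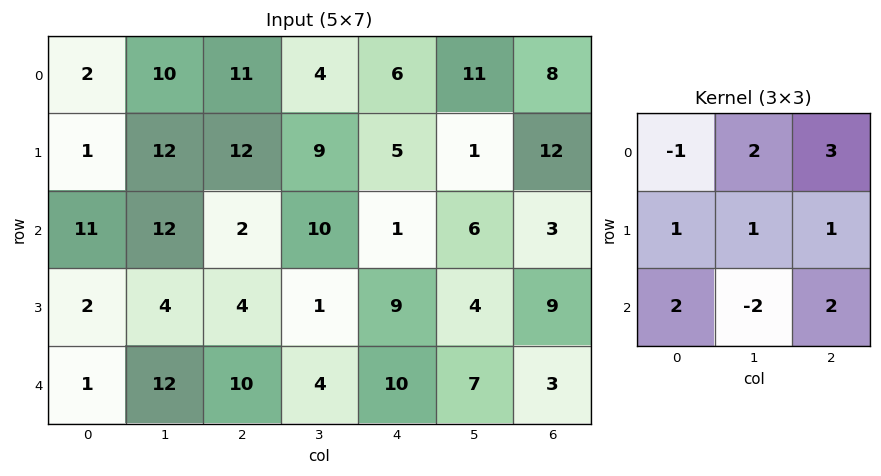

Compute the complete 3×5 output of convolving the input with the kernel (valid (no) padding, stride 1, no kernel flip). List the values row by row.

Output[0,0]: The receptive field on the input at this output position is [2 10 11 / 1 12 12 / 11 12 2]. Elementwise product with the kernel and sum: 2·-1 + 10·2 + 11·3 + 1·1 + 12·1 + 12·1 + 11·2 + 12·-2 + 2·2.

78 97 27 86 54
88 65 58 13 71
27 43 67 26 54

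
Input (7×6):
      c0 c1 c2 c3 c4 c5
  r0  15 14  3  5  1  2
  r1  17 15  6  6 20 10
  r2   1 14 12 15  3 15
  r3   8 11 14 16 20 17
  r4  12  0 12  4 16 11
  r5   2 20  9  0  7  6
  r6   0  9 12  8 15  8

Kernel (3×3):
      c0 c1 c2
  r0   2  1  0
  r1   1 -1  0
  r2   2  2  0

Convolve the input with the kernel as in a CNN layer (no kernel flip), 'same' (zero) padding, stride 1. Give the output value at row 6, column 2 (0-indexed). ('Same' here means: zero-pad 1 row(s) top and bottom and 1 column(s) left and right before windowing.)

46

The receptive field on the zero-padded input at this output position is [20 9 0 / 9 12 8 / 0 0 0]. Elementwise product with the kernel and sum: 20·2 + 9·1 + 9·1 + 12·-1 + 0·2 + 0·2.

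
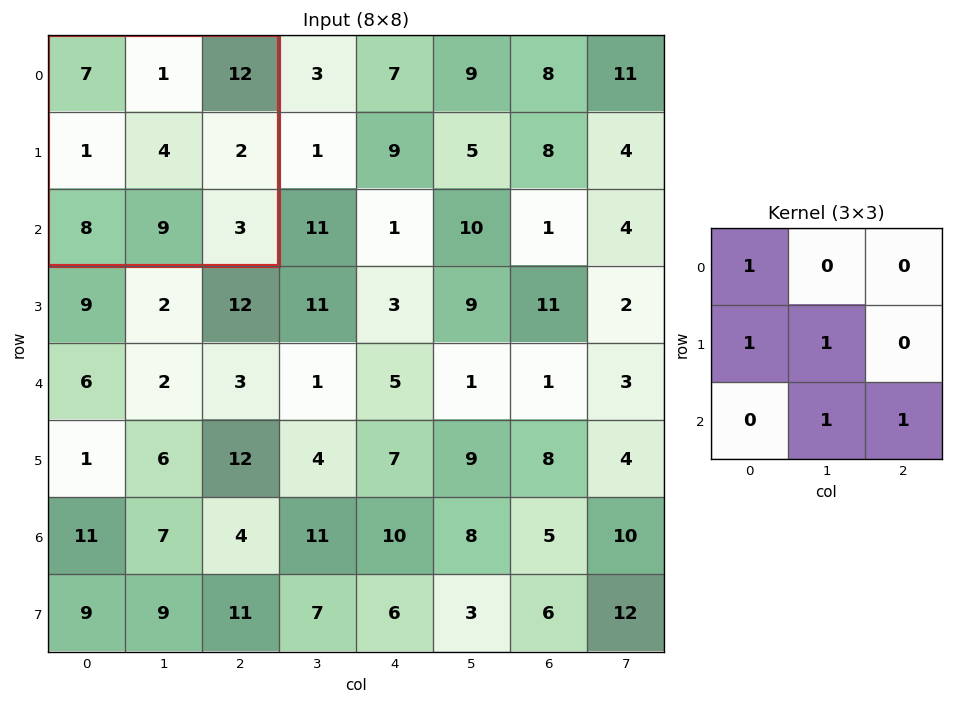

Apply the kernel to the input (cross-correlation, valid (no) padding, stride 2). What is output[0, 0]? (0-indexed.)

24

The receptive field on the input at this output position is [7 1 12 / 1 4 2 / 8 9 3]. Elementwise product with the kernel and sum: 7·1 + 1·1 + 4·1 + 9·1 + 3·1.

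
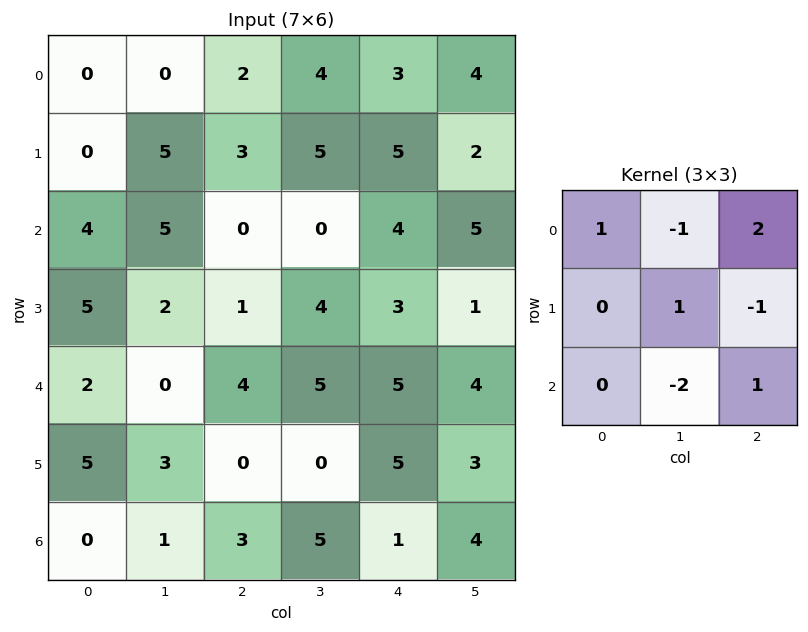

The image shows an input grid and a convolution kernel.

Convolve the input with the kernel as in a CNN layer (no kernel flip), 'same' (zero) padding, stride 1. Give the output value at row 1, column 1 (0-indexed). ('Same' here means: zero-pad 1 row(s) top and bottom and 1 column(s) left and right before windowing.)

-4

The receptive field on the zero-padded input at this output position is [0 0 2 / 0 5 3 / 4 5 0]. Elementwise product with the kernel and sum: 0·1 + 0·-1 + 2·2 + 5·1 + 3·-1 + 5·-2 + 0·1.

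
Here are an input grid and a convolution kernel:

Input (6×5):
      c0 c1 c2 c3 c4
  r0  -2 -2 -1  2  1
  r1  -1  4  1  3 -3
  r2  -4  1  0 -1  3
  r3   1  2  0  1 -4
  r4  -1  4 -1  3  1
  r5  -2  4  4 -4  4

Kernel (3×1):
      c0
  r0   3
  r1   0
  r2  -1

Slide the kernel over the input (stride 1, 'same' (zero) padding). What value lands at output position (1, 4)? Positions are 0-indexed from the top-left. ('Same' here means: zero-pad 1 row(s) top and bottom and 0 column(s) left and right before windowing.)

0

The receptive field on the zero-padded input at this output position is [1 / -3 / 3]. Elementwise product with the kernel and sum: 1·3 + 3·-1.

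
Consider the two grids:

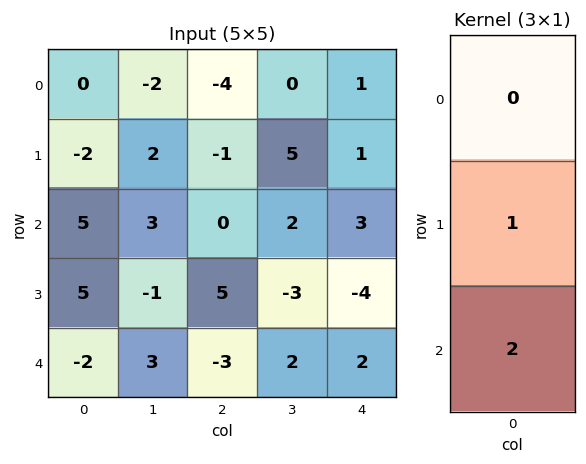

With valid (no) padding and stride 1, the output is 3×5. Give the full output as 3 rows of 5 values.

Output[0,0]: The receptive field on the input at this output position is [0 / -2 / 5]. Elementwise product with the kernel and sum: -2·1 + 5·2.

8 8 -1 9 7
15 1 10 -4 -5
1 5 -1 1 0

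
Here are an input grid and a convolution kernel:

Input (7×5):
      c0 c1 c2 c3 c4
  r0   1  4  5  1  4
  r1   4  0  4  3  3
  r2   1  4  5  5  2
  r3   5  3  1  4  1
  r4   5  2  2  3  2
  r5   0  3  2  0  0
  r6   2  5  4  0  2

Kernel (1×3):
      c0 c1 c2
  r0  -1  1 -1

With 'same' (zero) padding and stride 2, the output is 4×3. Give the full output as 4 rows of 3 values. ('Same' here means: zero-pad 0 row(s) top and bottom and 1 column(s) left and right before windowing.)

-3 0 3
-3 -4 -3
3 -3 -1
-3 -1 2

Output[0,0]: The receptive field on the zero-padded input at this output position is [0 1 4]. Elementwise product with the kernel and sum: 0·-1 + 1·1 + 4·-1.
Output[0,1]: The receptive field on the zero-padded input at this output position is [4 5 1]. Elementwise product with the kernel and sum: 4·-1 + 5·1 + 1·-1.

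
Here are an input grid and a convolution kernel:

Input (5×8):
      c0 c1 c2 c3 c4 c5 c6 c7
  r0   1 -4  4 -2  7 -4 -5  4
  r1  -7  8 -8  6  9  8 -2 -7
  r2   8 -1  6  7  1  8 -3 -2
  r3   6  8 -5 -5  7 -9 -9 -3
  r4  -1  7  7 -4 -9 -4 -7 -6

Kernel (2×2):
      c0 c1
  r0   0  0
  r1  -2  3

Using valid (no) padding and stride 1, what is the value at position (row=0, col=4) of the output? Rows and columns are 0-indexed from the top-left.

6

The receptive field on the input at this output position is [7 -4 / 9 8]. Elementwise product with the kernel and sum: 9·-2 + 8·3.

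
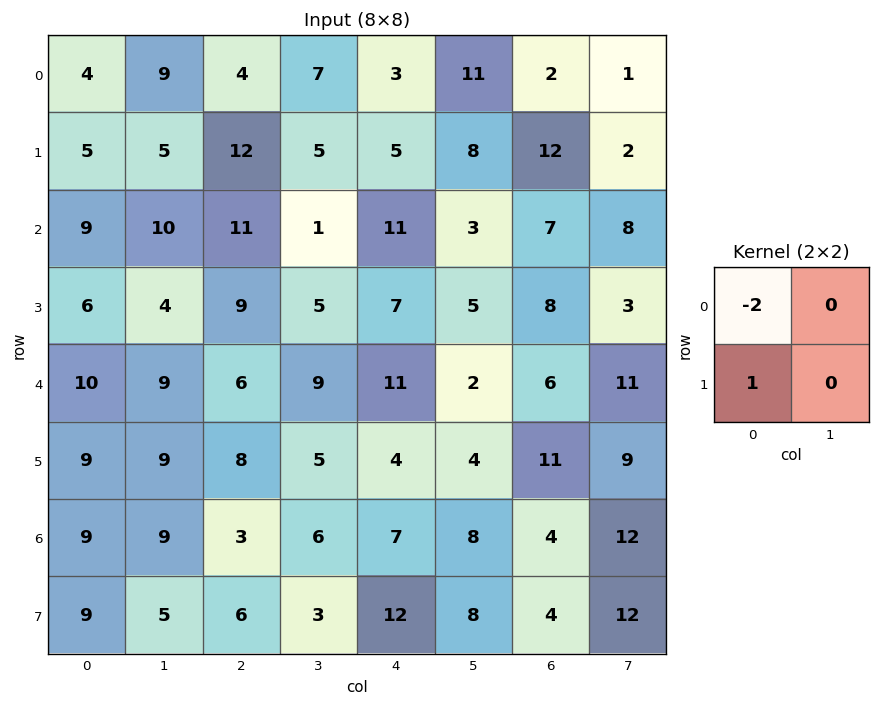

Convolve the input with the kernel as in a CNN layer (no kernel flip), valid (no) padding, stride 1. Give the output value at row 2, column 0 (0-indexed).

The receptive field on the input at this output position is [9 10 / 6 4]. Elementwise product with the kernel and sum: 9·-2 + 6·1.

-12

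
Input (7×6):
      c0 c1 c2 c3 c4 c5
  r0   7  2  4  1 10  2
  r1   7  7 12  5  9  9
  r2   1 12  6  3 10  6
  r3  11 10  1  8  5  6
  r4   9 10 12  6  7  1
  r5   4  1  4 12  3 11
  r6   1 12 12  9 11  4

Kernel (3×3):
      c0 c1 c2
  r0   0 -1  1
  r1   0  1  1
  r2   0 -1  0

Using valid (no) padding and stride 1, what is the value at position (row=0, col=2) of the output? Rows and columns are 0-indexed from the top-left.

20

The receptive field on the input at this output position is [4 1 10 / 12 5 9 / 6 3 10]. Elementwise product with the kernel and sum: 1·-1 + 10·1 + 5·1 + 9·1 + 3·-1.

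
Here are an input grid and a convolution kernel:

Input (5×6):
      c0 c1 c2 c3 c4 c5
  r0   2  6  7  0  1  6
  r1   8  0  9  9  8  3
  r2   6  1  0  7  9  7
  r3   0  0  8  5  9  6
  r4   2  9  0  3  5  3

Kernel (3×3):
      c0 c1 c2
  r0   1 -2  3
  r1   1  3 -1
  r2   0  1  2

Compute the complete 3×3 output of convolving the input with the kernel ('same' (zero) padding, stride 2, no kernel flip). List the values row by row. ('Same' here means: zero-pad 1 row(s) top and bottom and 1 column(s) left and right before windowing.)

8 54 11
1 21 50
-3 5 20

Output[0,0]: The receptive field on the zero-padded input at this output position is [0 0 0 / 0 2 6 / 0 8 0]. Elementwise product with the kernel and sum: 0·1 + 0·-2 + 0·3 + 0·1 + 2·3 + 6·-1 + 8·1 + 0·2.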